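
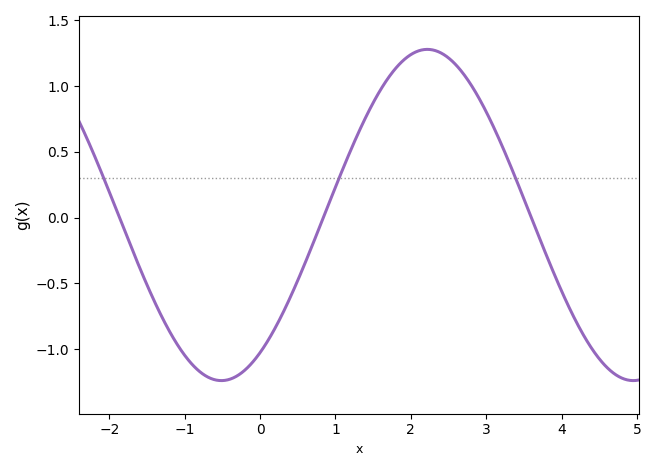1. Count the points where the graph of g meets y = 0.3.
3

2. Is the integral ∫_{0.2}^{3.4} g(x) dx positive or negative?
positive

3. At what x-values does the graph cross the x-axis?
-1.9, 0.8, 3.6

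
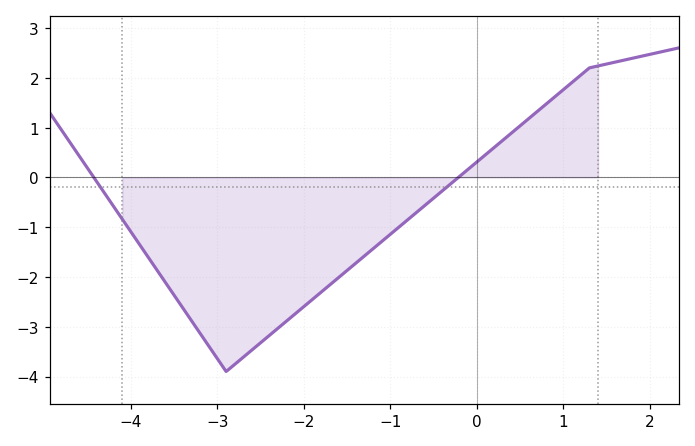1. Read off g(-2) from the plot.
-2.59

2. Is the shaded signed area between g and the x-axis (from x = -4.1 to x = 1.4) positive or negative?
negative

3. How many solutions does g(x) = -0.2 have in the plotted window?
2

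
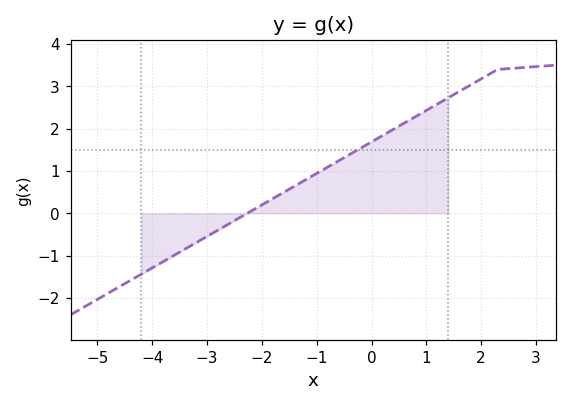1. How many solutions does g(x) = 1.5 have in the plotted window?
1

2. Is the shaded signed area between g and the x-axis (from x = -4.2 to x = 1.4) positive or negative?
positive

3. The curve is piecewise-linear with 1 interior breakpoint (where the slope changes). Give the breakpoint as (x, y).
(2.3, 3.4)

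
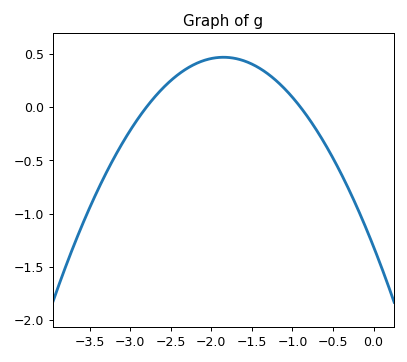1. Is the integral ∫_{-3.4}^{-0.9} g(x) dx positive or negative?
positive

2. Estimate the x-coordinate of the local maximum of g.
-1.8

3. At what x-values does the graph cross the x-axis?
-2.8, -0.9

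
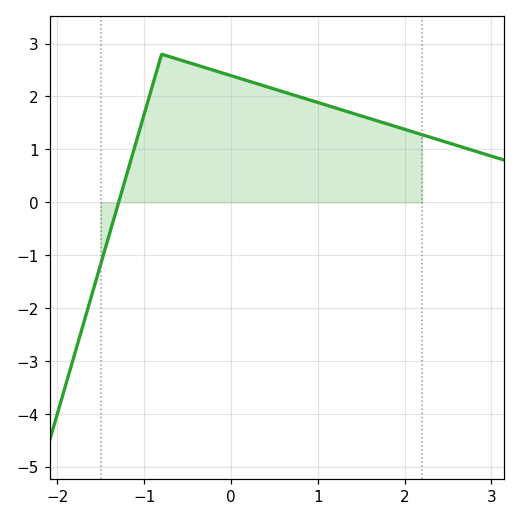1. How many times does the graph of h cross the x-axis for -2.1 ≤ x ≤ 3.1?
1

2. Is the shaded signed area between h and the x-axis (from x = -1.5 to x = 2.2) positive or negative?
positive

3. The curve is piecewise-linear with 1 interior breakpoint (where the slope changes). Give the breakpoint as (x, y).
(-0.8, 2.8)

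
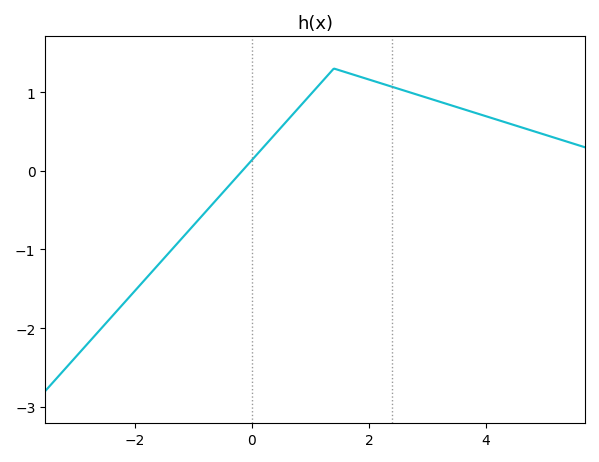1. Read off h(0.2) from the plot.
0.3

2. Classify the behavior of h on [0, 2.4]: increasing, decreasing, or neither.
neither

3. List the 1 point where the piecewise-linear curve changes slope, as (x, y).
(1.4, 1.3)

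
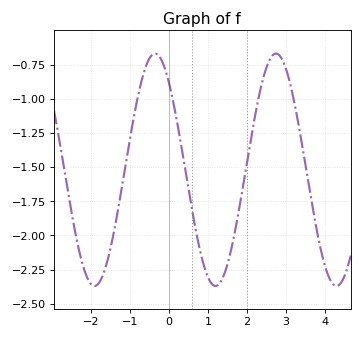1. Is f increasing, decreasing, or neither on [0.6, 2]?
neither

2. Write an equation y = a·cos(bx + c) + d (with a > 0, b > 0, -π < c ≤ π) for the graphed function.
y = 0.85cos(2.03x + 0.72) - 1.52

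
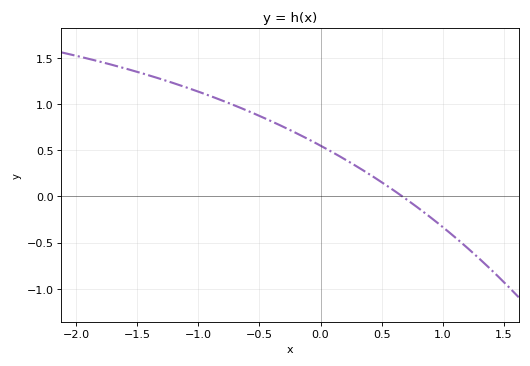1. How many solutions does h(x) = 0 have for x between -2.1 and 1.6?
1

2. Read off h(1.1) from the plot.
-0.45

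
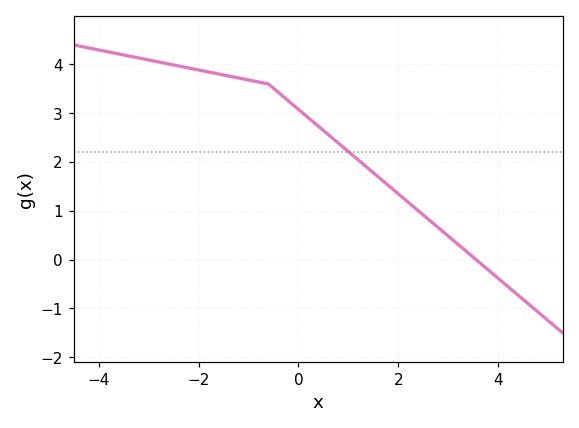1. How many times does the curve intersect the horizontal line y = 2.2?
1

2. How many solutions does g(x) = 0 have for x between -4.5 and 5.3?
1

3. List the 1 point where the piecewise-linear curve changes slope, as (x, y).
(-0.6, 3.6)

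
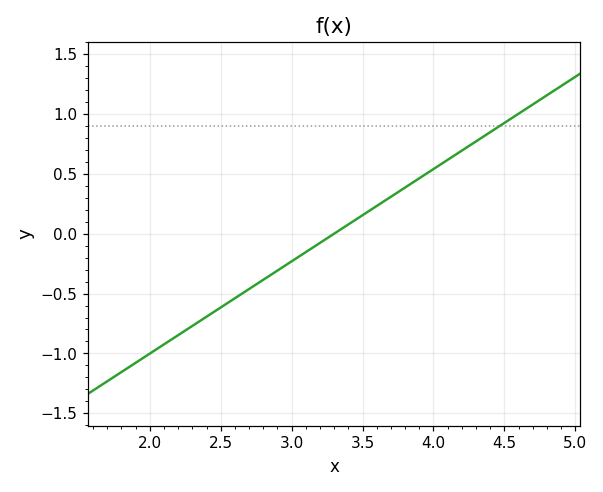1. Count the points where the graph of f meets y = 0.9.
1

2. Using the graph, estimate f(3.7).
0.3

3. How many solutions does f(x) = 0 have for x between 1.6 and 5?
1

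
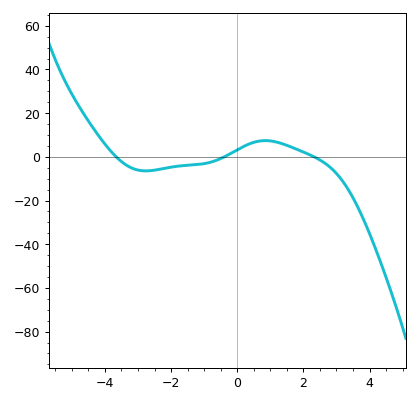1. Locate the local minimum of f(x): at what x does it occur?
-2.76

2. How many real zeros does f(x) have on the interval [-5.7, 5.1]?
3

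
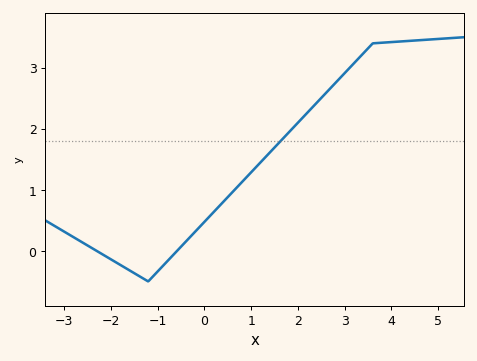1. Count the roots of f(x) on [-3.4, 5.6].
2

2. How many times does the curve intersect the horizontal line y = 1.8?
1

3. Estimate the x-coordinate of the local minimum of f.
-1.2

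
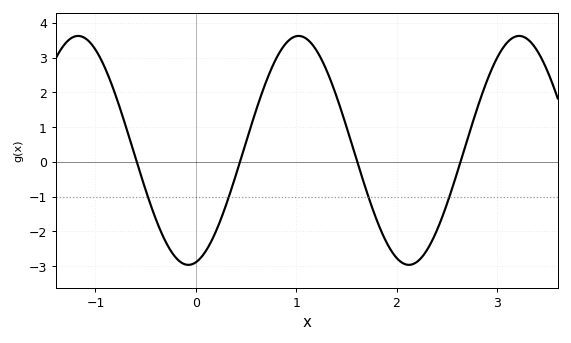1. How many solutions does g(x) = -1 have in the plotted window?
4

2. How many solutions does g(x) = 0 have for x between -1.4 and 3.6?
4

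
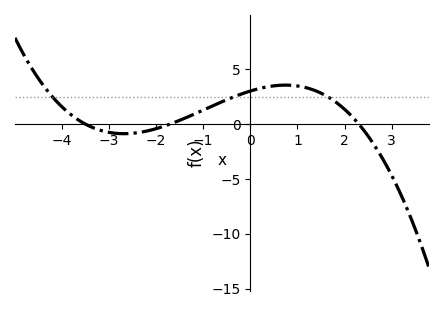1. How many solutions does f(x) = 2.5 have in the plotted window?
3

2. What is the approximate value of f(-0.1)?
3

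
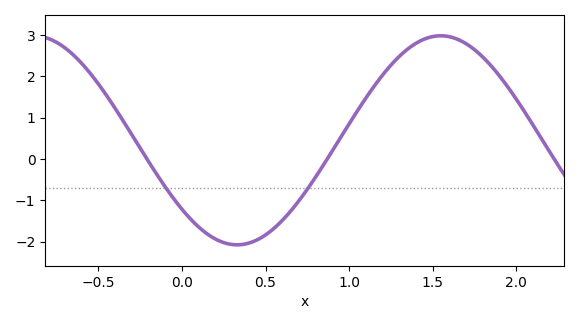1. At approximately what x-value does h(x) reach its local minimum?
0.33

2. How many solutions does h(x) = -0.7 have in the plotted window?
2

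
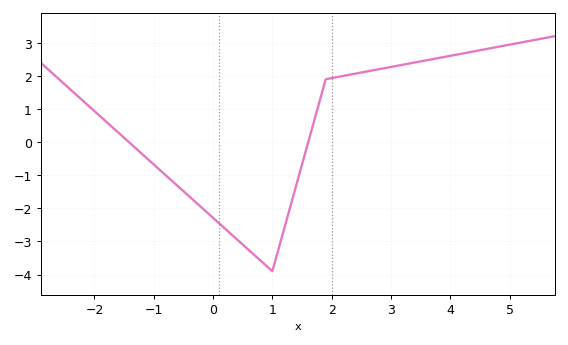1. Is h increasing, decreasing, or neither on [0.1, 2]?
neither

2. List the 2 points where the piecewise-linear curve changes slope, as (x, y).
(1, -3.9); (1.9, 1.9)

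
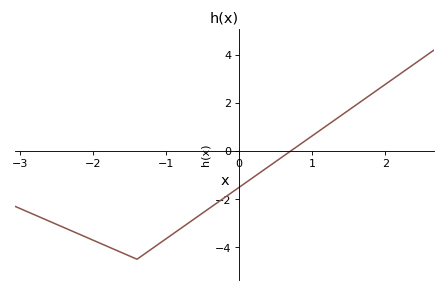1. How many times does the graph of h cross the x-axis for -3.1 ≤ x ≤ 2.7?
1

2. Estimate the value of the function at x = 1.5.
1.71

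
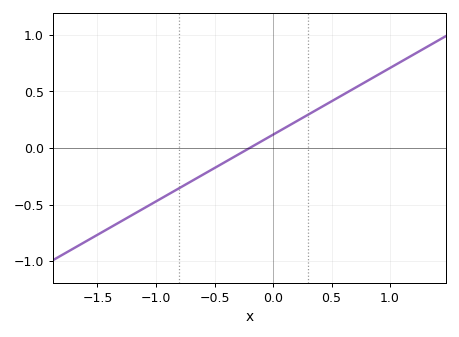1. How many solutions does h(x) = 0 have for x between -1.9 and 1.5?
1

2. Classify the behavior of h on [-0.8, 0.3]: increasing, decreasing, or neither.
increasing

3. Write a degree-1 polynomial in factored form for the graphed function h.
y = 0.59(x + 0.2)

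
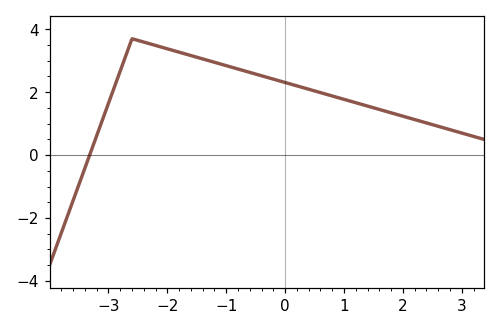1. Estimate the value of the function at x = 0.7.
1.9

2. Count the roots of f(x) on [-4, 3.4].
1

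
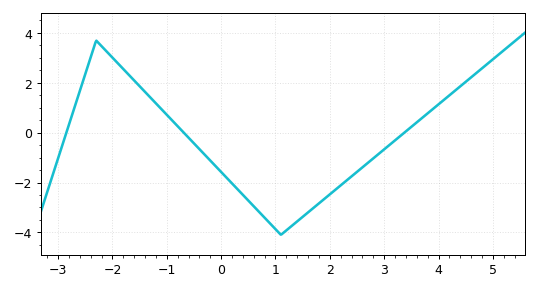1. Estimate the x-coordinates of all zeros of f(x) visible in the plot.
-2.8, -0.6, 3.4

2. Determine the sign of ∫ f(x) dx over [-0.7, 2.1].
negative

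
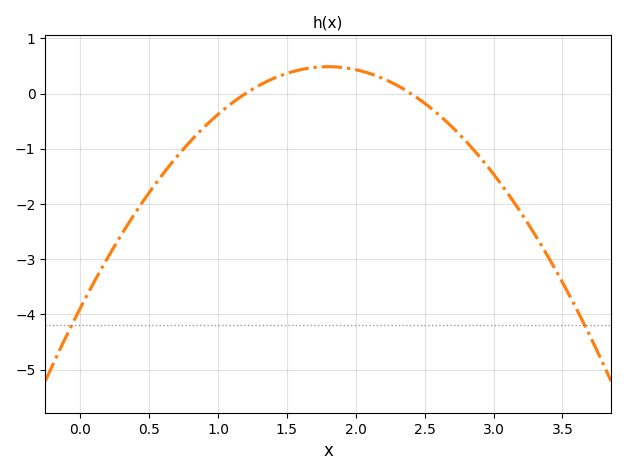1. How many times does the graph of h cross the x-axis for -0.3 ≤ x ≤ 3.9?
2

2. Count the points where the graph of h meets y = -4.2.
2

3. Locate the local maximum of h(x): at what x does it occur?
1.8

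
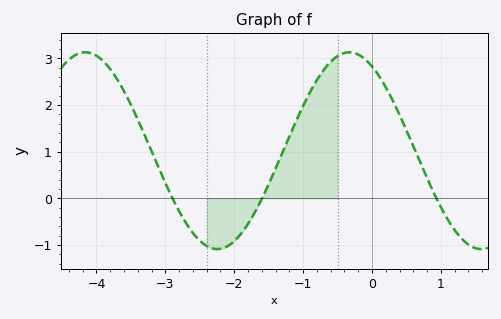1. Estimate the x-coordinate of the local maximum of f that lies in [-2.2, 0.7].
-0.3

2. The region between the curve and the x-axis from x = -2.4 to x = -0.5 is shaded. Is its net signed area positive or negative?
positive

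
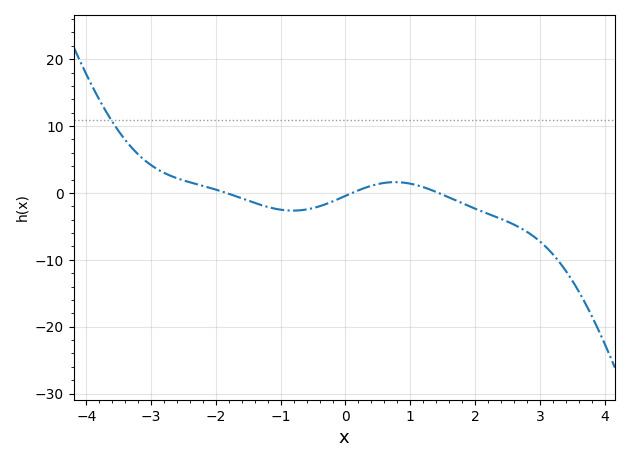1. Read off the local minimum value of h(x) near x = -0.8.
-3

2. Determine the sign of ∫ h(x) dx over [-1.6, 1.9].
negative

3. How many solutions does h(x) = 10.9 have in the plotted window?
1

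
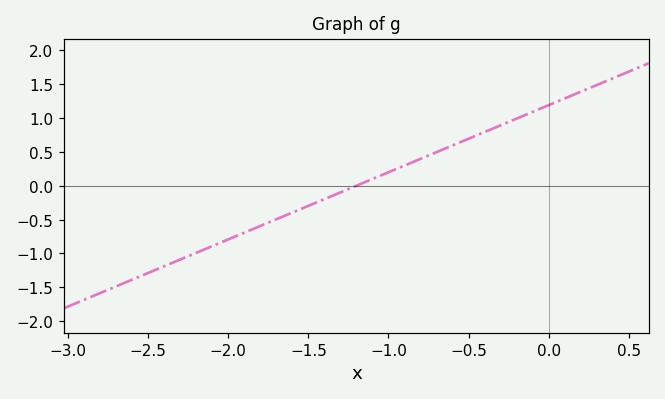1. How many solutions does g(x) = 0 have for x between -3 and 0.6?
1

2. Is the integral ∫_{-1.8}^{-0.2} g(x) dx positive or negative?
positive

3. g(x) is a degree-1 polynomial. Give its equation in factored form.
y = 0.99(x + 1.2)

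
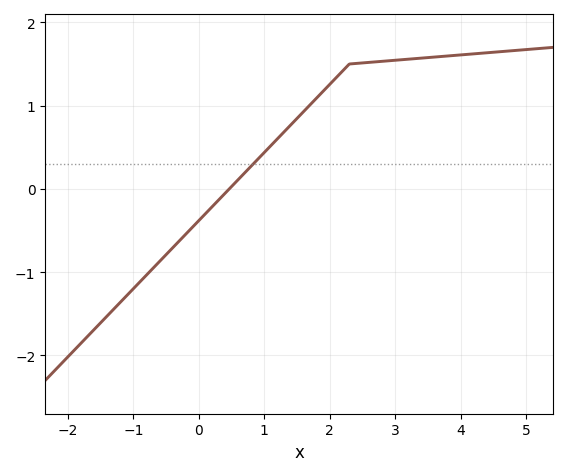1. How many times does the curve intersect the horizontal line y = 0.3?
1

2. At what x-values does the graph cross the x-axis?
0.4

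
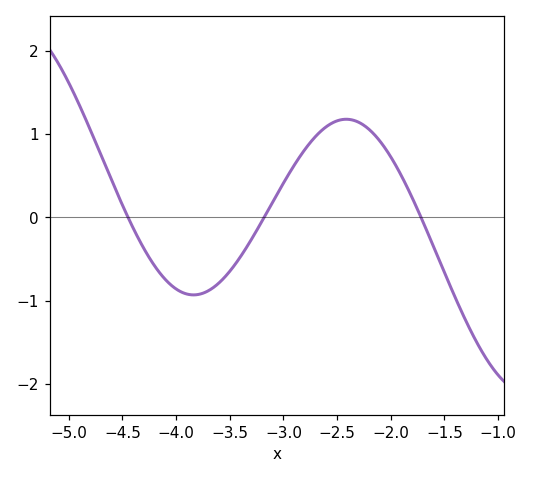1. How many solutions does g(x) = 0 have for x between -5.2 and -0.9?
3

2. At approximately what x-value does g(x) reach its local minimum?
-3.84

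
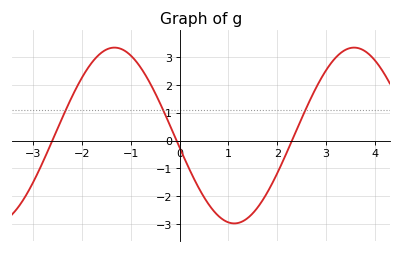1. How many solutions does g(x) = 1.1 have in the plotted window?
3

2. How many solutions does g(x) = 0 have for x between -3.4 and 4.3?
3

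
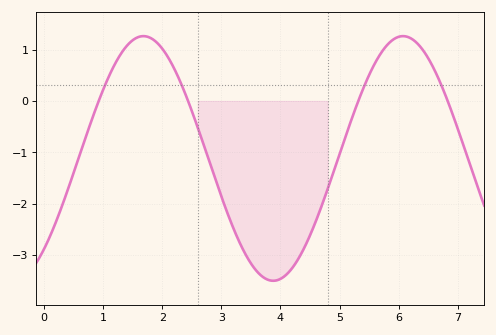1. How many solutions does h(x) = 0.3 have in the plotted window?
4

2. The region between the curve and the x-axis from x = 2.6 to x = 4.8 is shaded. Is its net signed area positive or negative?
negative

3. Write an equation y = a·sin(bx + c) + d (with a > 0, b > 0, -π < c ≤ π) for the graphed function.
y = 2.38sin(1.43x - 0.832) - 1.12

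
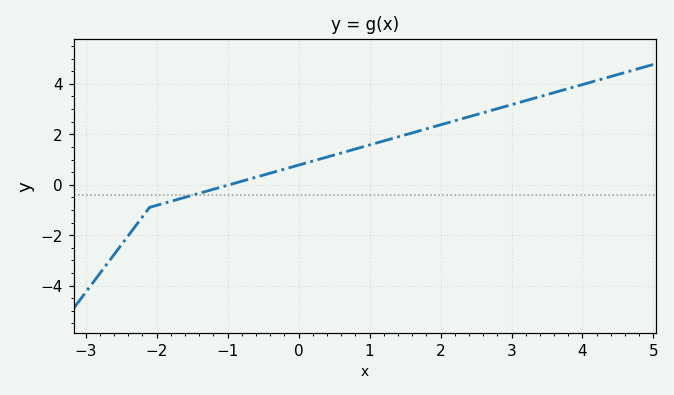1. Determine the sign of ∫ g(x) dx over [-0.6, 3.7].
positive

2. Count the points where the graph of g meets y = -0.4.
1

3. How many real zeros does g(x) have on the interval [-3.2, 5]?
1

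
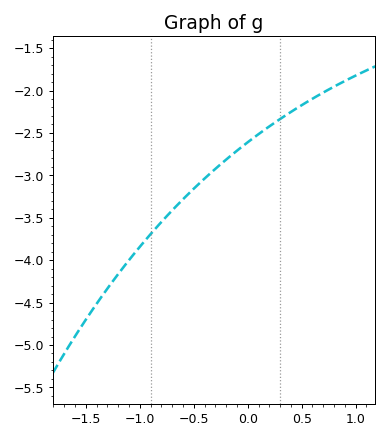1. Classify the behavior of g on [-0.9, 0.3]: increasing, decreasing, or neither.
increasing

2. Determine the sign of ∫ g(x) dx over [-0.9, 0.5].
negative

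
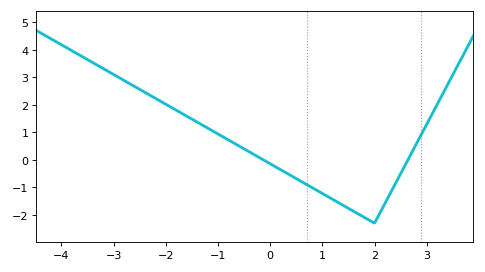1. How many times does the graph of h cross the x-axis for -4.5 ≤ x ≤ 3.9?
2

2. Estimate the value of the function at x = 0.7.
-0.896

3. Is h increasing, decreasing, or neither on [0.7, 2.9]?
neither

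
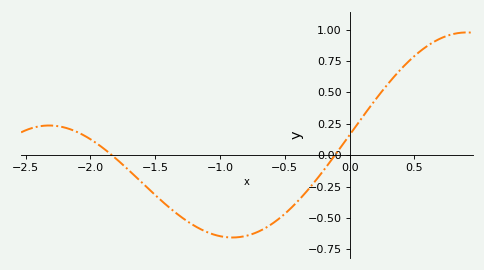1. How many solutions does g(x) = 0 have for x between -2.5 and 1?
2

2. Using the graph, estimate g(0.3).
0.58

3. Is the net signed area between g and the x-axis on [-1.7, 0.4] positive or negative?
negative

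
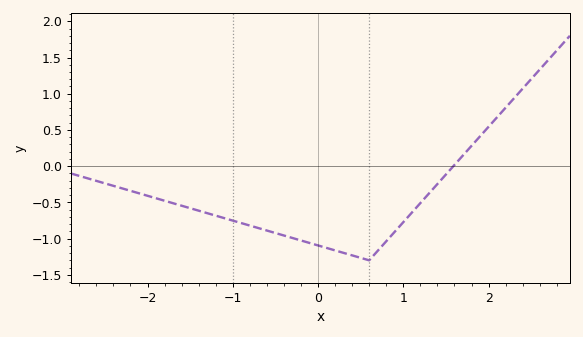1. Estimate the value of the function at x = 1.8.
0.3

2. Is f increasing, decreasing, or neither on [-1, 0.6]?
decreasing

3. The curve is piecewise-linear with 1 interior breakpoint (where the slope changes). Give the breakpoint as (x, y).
(0.6, -1.3)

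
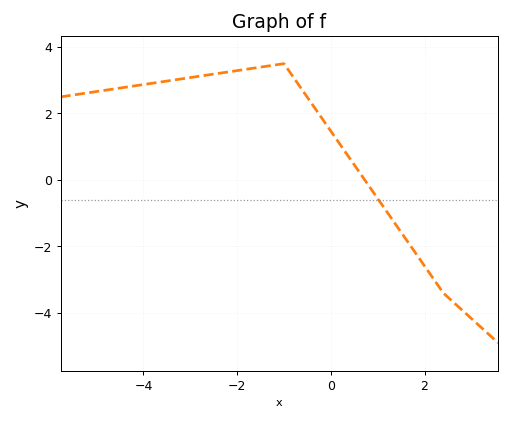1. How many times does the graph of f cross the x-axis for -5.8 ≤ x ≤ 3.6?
1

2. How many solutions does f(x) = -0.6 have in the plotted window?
1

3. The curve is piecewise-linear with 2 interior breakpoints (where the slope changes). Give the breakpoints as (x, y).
(-1, 3.5); (2.4, -3.4)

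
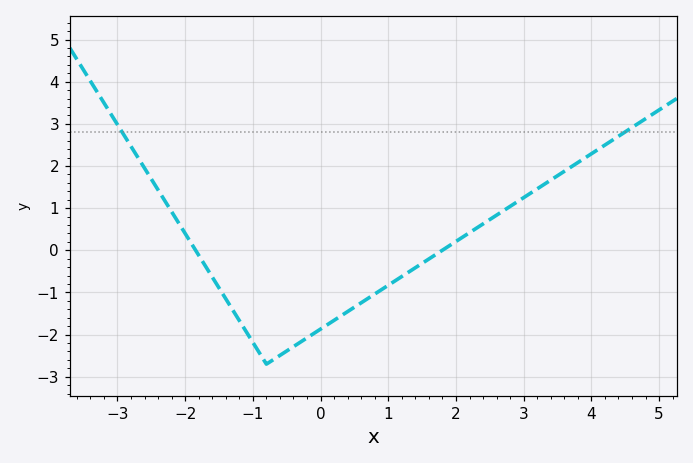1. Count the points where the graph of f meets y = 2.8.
2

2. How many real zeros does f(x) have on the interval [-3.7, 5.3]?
2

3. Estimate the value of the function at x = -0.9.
-2.44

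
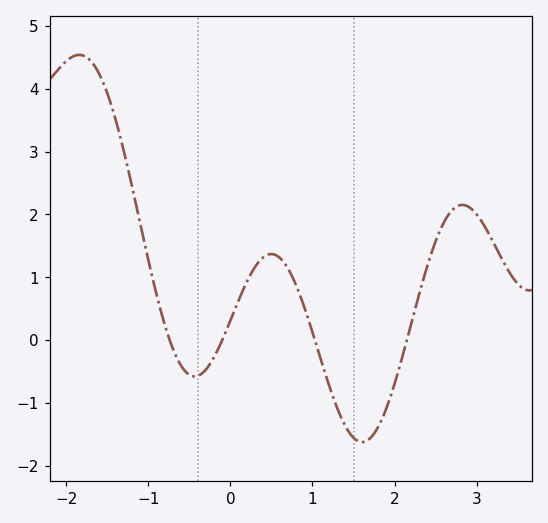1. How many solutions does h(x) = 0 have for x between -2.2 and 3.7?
4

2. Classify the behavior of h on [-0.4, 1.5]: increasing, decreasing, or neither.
neither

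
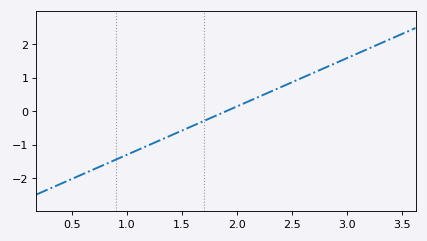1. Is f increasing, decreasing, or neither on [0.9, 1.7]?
increasing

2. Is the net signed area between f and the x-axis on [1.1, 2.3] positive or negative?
negative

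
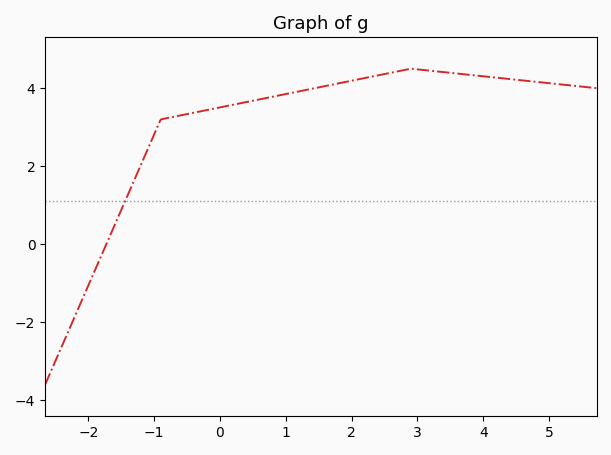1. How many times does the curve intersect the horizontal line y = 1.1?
1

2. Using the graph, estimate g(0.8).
3.8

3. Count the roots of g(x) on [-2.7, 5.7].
1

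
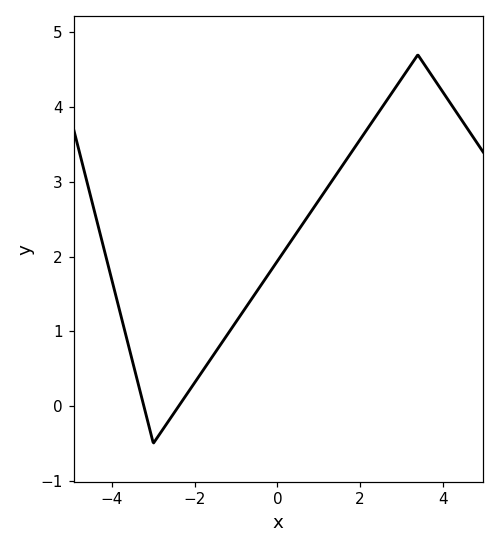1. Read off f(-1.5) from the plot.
0.7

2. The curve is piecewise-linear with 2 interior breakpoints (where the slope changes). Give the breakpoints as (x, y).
(-3, -0.5); (3.4, 4.7)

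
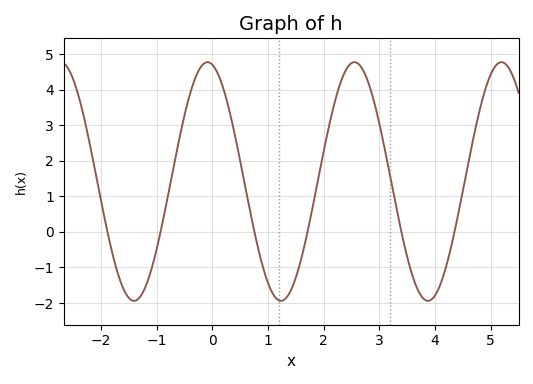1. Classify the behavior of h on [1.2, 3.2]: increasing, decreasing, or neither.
neither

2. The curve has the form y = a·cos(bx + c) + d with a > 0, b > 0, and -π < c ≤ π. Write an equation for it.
y = 3.36cos(2.38x + 0.202) + 1.42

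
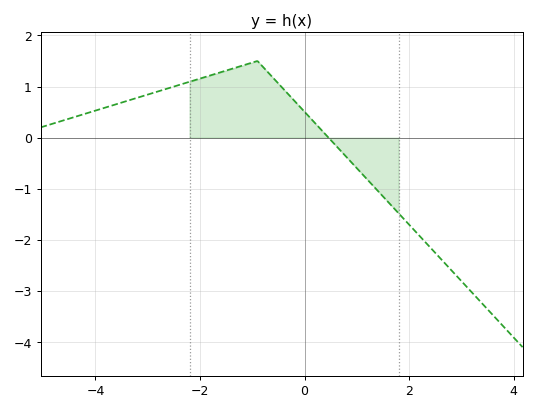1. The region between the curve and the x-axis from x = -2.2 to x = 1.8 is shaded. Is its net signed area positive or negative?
positive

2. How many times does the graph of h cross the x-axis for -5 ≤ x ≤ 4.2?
1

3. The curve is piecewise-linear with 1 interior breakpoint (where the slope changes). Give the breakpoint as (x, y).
(-0.9, 1.5)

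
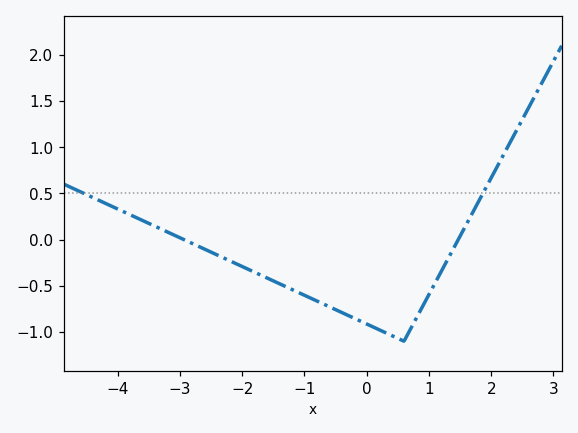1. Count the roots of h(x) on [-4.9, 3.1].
2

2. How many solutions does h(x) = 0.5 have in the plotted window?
2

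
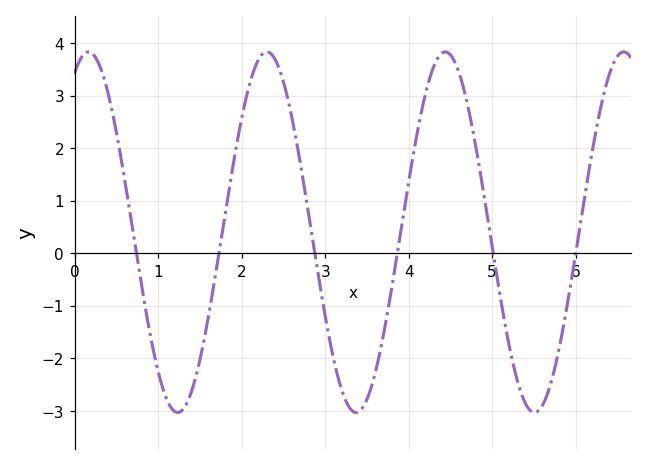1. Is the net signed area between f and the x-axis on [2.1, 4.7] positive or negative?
positive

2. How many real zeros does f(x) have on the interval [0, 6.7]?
6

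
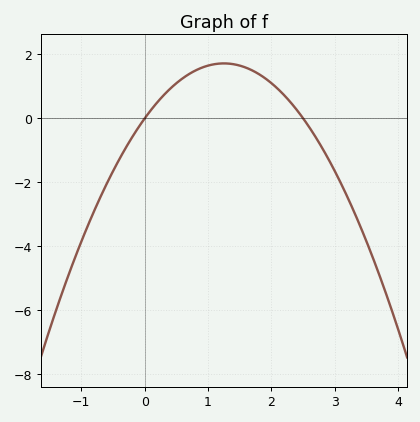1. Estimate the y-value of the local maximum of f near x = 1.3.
1.8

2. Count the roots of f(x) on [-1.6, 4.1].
2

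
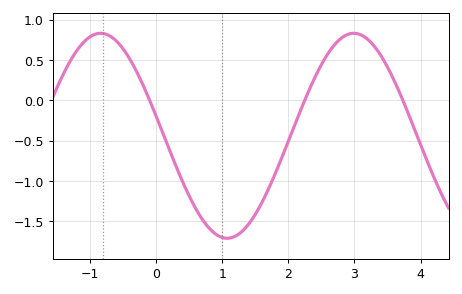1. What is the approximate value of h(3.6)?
0.246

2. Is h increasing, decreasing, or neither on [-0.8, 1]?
decreasing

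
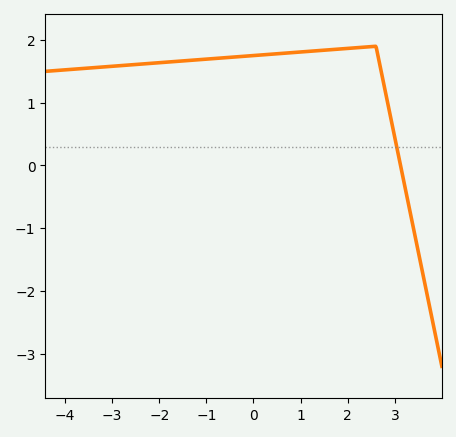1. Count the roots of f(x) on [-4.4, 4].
1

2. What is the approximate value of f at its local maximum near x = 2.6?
1.9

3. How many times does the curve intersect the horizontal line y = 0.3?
1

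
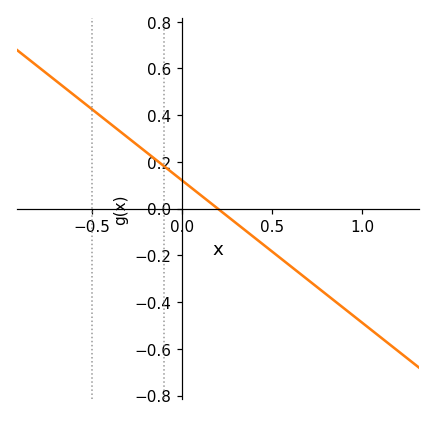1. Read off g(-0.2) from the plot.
0.24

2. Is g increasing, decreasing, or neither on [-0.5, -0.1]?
decreasing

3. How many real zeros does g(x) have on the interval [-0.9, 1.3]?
1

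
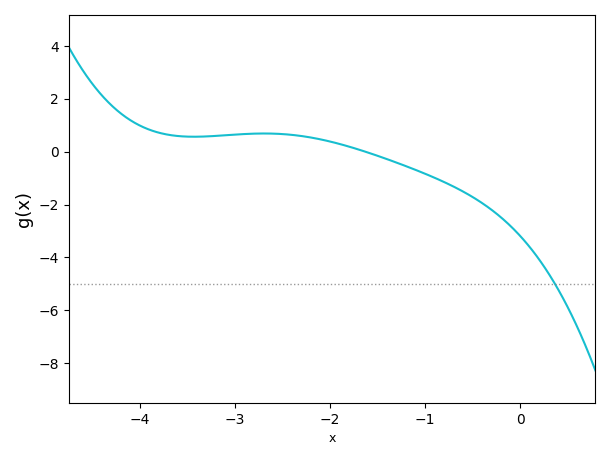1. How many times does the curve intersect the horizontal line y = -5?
1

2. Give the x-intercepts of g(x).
-1.6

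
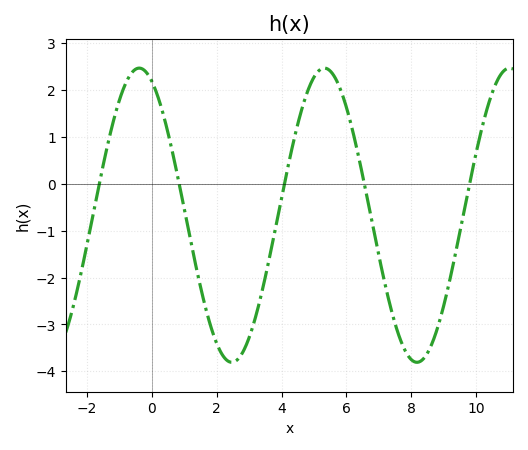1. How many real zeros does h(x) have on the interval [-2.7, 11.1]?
5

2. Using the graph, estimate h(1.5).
-2.2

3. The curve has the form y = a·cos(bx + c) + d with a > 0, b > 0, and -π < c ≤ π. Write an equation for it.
y = 3.14cos(1.1x + 0.43) - 0.67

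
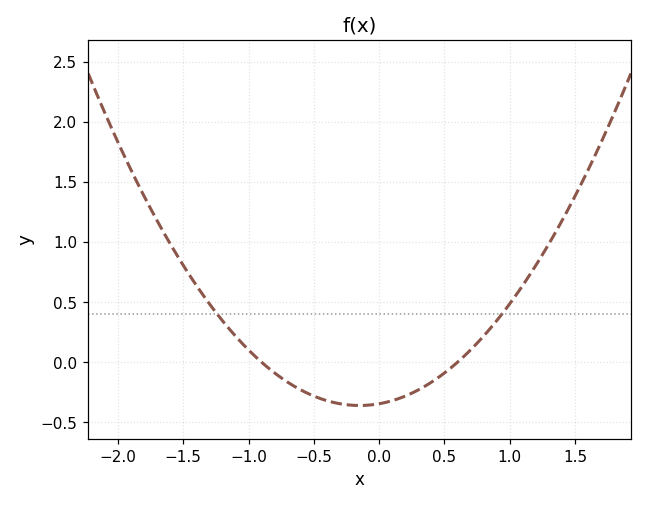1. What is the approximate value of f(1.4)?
1.2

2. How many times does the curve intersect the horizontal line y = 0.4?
2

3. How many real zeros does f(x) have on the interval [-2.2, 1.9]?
2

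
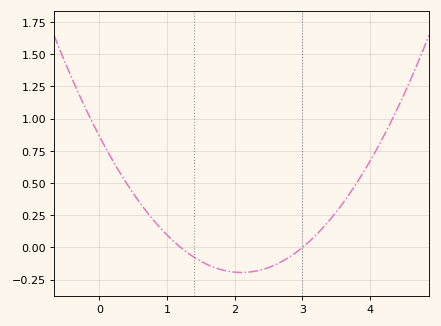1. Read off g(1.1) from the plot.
0.05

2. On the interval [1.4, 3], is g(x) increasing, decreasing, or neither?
neither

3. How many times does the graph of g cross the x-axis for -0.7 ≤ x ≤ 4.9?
2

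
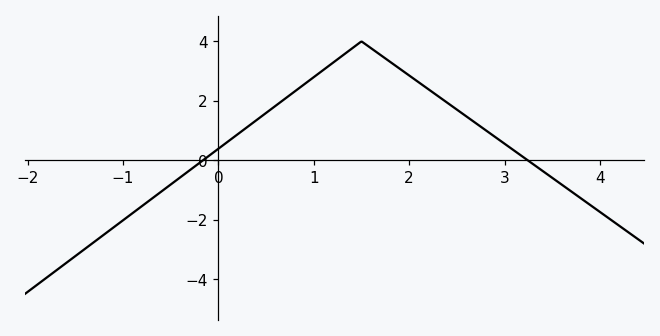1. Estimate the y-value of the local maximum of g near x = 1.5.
4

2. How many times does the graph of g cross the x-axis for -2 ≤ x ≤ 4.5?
2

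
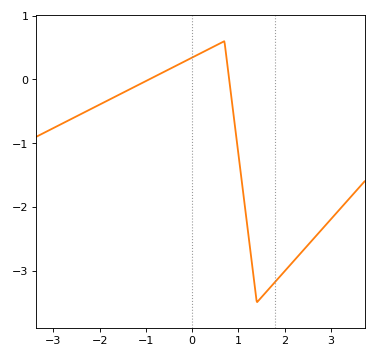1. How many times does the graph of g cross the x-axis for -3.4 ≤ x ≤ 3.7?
2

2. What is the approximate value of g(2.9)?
-2.3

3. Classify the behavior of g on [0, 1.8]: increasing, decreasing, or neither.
neither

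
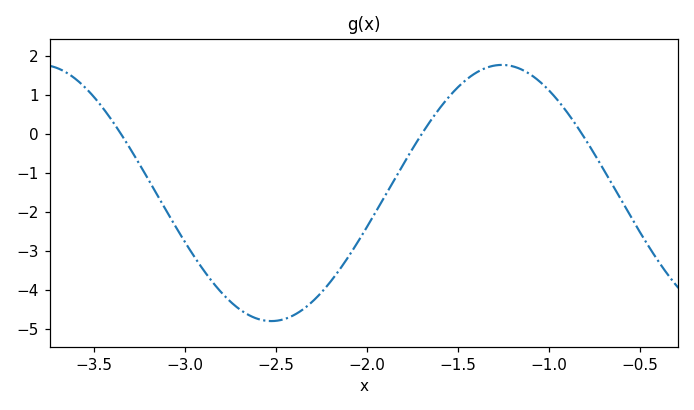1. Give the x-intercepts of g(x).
-3.35, -1.7, -0.8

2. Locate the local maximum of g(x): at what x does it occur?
-1.25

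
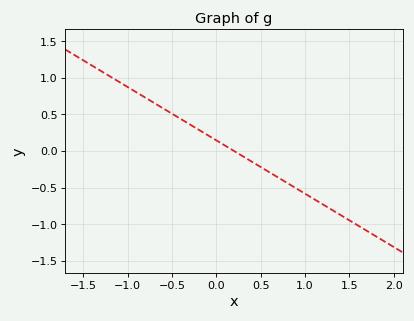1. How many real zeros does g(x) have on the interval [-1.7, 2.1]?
1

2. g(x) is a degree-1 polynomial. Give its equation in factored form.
y = -0.73(x - 0.2)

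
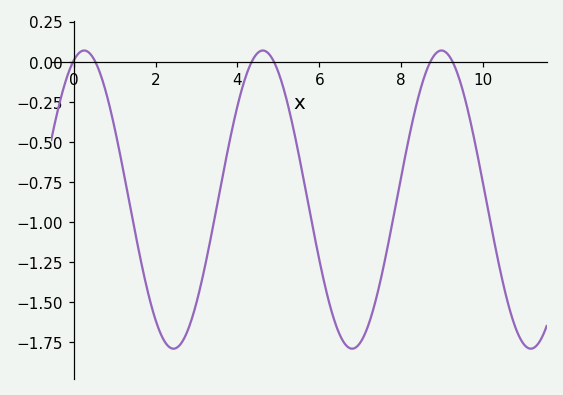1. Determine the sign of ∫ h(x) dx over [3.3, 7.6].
negative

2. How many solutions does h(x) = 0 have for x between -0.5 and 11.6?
6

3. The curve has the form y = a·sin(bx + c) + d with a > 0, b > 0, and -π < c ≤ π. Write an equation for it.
y = 0.93sin(1.4x + 1.2) - 0.86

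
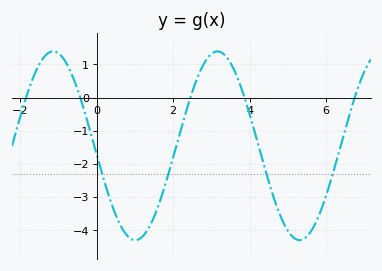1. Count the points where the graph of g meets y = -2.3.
4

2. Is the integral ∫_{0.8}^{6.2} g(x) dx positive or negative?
negative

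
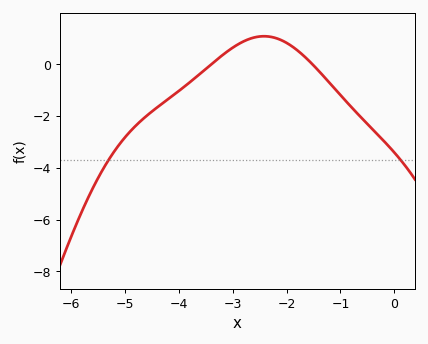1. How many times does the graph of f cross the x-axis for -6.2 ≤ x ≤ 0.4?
2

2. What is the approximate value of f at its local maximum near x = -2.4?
1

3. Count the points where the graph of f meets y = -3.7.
2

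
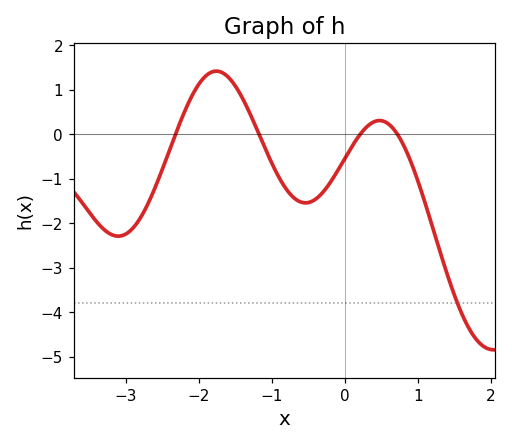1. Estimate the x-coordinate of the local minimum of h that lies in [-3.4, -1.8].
-3.11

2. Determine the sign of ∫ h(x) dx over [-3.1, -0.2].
negative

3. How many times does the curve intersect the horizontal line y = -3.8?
1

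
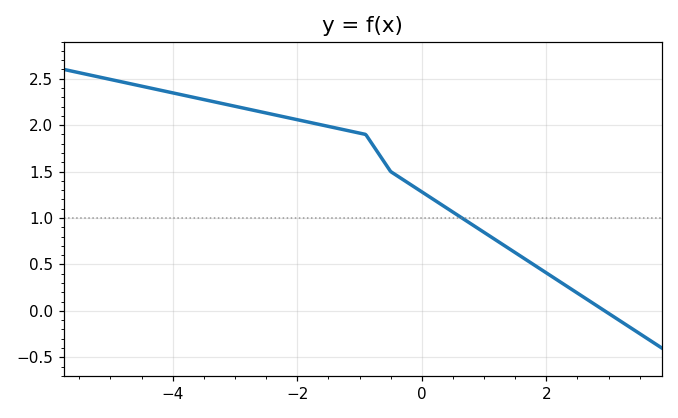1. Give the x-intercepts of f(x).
2.94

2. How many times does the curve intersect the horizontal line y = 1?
1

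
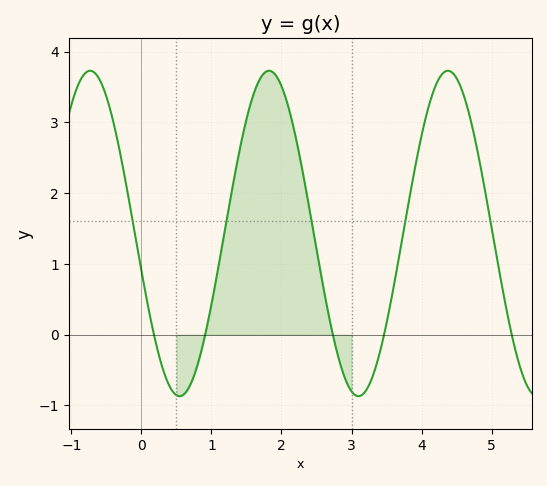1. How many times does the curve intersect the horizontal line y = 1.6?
5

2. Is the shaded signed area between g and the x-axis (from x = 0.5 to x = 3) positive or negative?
positive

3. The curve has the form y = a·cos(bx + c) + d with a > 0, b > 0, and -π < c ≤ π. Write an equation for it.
y = 2.3cos(2.5x + 1.8) + 1.43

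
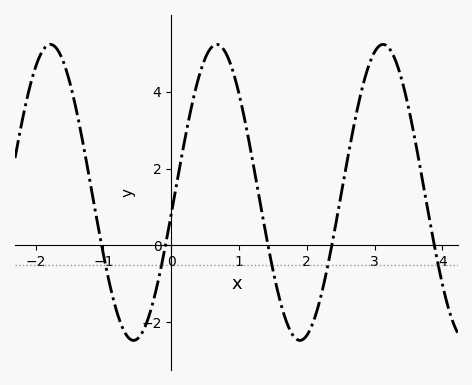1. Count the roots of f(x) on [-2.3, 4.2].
5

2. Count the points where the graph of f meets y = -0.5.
5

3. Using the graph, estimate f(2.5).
1.26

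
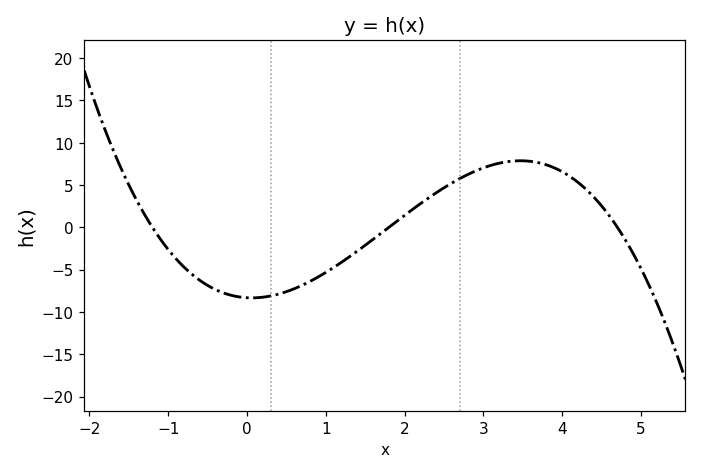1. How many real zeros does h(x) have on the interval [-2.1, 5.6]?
3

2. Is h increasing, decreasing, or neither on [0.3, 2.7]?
increasing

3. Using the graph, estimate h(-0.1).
-8.23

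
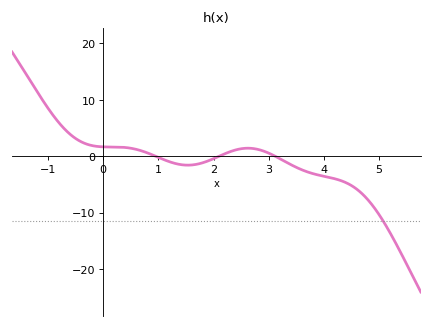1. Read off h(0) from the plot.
2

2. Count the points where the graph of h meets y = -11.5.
1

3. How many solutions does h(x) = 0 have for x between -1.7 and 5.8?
3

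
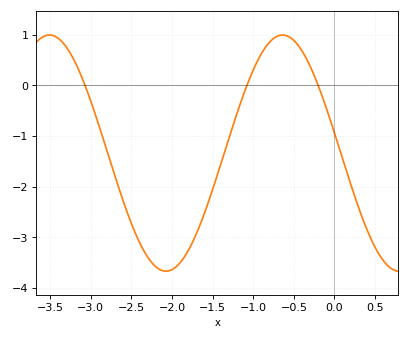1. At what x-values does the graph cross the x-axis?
-3.1, -1.1, -0.2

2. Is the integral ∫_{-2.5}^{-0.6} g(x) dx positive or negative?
negative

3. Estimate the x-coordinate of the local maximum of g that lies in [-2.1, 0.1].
-0.6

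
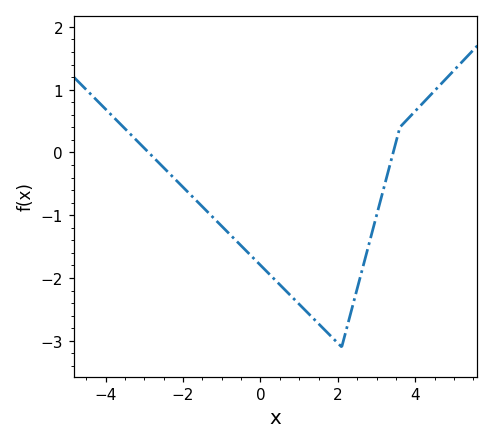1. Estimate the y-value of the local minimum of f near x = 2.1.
-3.1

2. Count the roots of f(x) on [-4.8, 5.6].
2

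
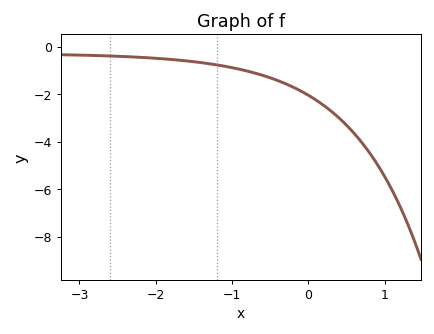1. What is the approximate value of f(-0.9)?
-0.956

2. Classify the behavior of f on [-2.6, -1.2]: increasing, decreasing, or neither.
decreasing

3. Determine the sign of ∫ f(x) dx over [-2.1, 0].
negative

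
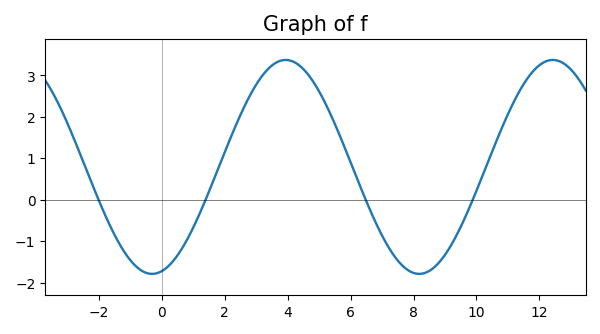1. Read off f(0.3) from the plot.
-1.5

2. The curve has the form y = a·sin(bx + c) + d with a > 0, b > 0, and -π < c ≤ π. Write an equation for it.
y = 2.58sin(0.74x - 1.3) + 0.79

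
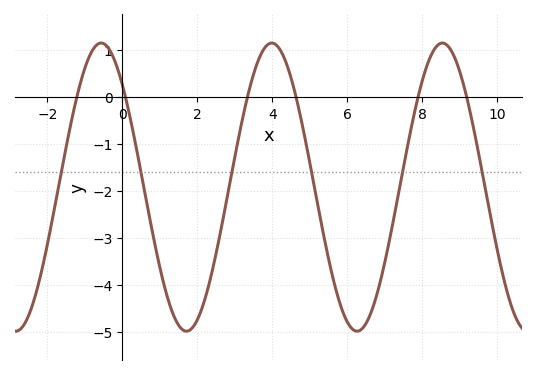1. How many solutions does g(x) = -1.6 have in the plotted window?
6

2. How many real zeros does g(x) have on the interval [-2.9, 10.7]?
6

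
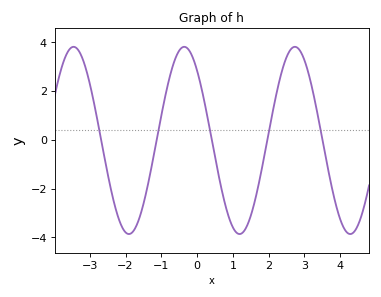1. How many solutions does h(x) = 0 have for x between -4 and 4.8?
5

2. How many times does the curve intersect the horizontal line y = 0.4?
5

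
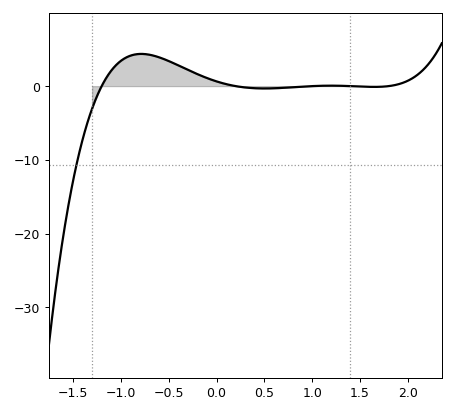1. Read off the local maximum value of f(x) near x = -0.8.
4.37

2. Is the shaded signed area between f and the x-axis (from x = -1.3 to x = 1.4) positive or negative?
positive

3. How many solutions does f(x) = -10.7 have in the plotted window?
1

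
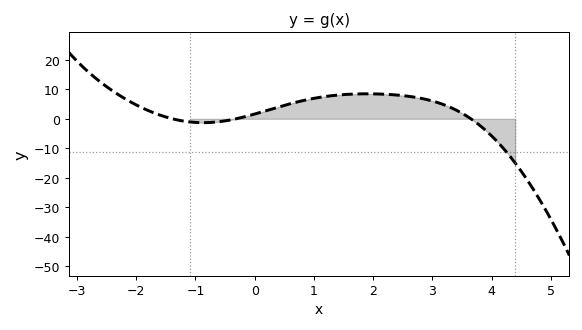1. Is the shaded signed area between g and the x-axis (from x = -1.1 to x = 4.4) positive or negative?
positive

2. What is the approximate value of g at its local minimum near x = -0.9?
-1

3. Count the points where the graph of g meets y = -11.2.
1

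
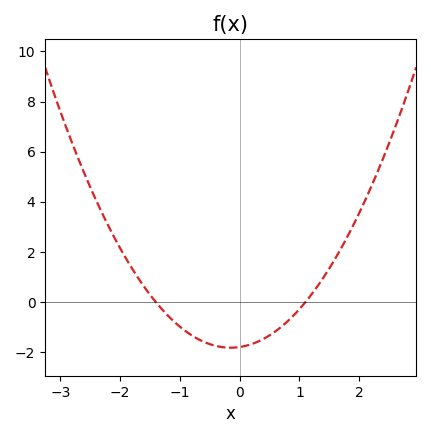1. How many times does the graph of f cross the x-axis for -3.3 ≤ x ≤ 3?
2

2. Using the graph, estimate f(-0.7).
-1.4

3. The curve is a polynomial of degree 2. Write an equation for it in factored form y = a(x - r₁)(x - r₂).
y = 1.16(x + 1.4)(x - 1.1)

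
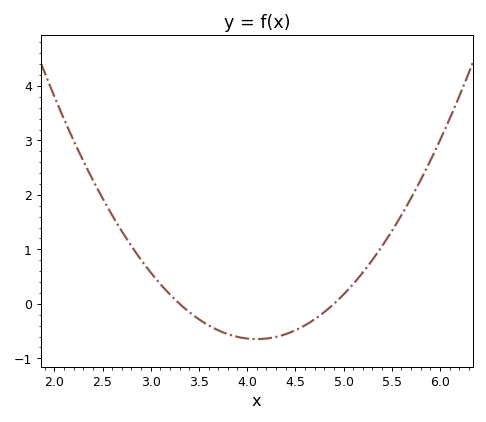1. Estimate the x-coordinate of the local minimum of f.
4.1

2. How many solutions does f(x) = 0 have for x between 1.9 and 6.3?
2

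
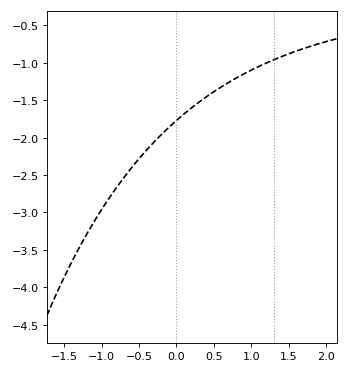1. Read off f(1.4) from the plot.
-0.918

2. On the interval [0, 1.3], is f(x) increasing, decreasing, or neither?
increasing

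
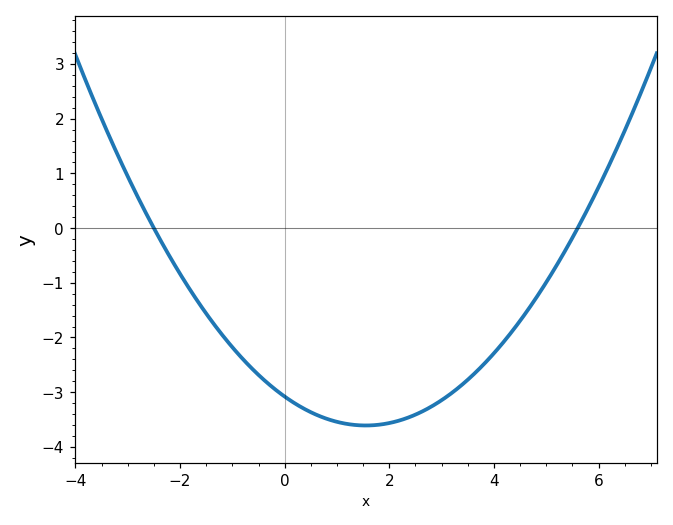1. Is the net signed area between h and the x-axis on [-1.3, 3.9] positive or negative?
negative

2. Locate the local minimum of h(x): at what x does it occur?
1.55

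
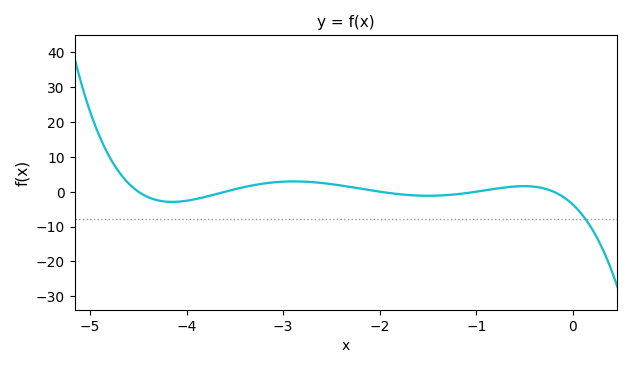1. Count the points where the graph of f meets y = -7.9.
1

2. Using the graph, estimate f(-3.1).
2.67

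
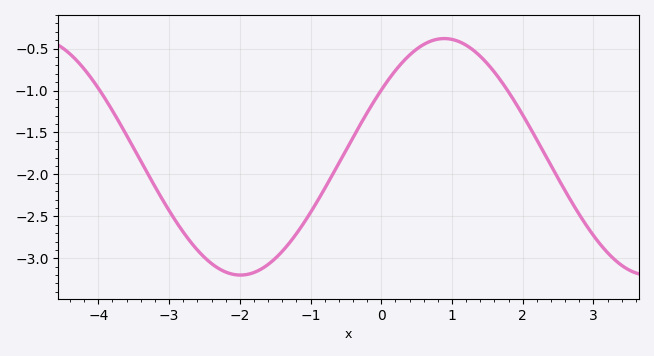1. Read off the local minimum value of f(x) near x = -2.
-3.2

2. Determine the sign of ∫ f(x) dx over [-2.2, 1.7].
negative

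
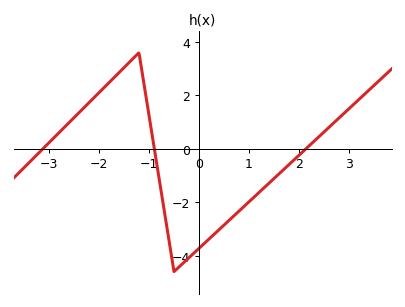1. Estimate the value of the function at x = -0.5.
-4.6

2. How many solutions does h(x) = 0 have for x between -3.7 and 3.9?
3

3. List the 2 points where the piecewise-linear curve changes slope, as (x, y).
(-1.2, 3.6); (-0.5, -4.6)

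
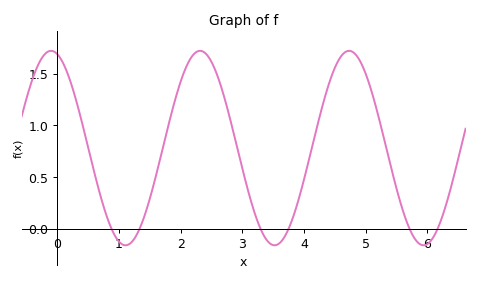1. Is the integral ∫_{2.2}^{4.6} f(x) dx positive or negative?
positive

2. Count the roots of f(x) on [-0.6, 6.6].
6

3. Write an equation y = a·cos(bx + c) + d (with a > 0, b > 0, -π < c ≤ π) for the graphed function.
y = 0.94cos(2.6x + 0.26) + 0.78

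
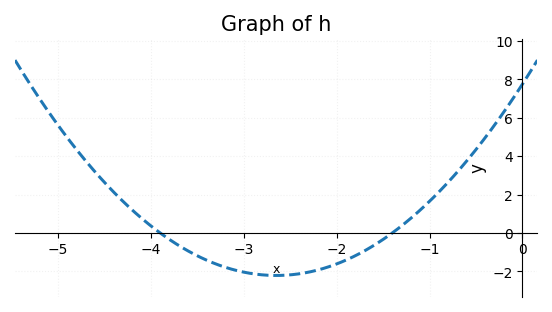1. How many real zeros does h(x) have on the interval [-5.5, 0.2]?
2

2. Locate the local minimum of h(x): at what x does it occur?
-2.6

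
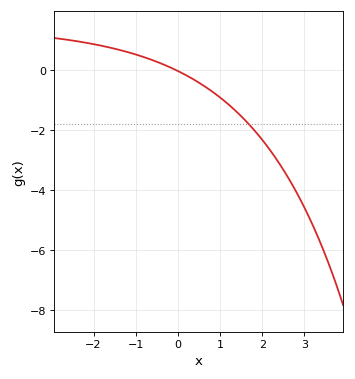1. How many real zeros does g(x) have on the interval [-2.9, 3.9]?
1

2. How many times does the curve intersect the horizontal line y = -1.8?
1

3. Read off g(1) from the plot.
-1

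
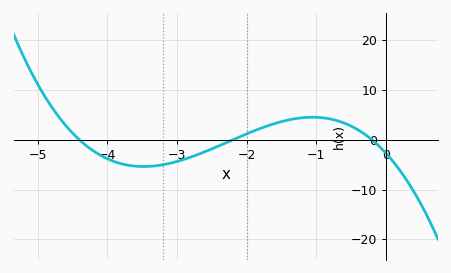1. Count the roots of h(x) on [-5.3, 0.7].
3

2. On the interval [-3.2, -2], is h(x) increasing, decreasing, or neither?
increasing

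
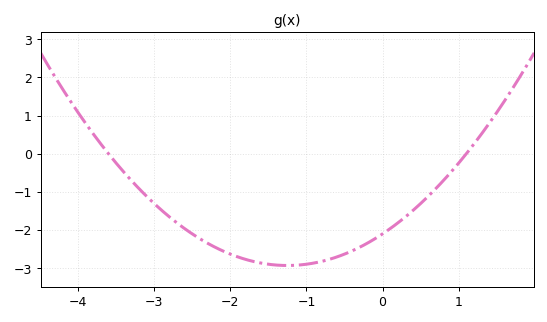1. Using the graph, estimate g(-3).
-1.3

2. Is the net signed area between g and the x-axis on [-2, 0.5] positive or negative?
negative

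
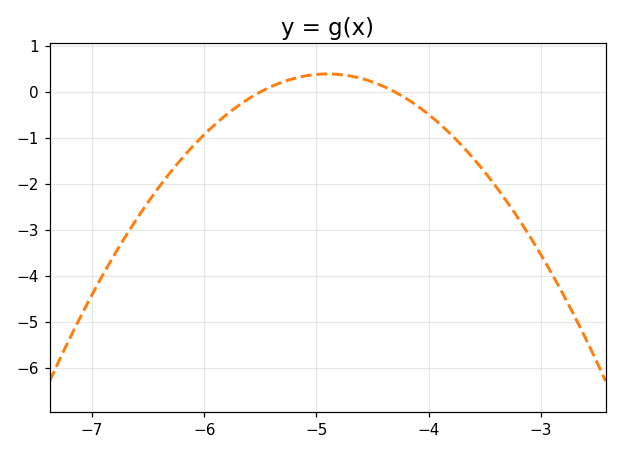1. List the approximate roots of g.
-5.5, -4.3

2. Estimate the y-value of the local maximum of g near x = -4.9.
0.392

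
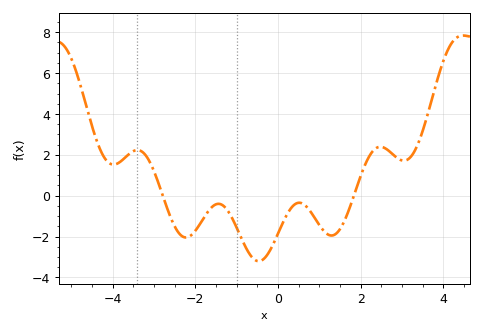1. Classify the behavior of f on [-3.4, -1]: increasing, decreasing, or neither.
neither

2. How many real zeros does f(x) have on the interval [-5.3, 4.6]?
2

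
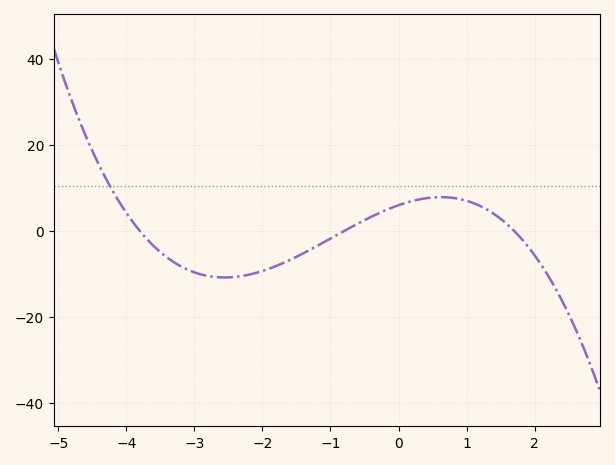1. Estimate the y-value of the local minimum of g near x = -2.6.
-10.8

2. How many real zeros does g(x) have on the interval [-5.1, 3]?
3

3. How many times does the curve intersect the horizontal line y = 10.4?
1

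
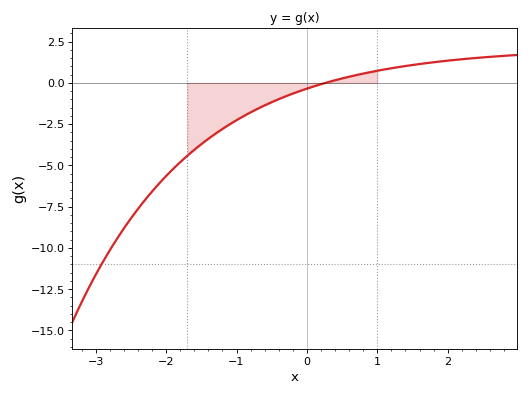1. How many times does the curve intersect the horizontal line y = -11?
1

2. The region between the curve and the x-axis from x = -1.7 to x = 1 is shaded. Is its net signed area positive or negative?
negative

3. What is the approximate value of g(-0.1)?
-0.4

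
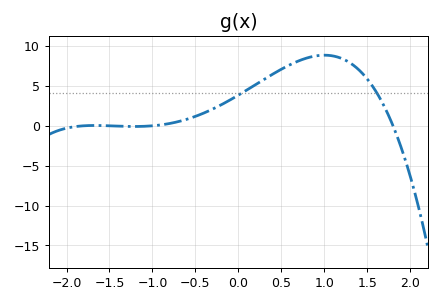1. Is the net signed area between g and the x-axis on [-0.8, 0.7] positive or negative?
positive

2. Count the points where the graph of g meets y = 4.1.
2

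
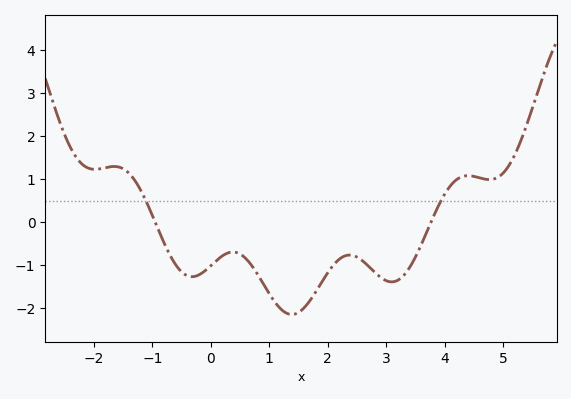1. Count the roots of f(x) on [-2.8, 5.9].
2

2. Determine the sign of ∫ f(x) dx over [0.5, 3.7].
negative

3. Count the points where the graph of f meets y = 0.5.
2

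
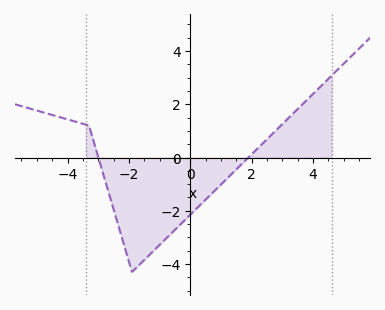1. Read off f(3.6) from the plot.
2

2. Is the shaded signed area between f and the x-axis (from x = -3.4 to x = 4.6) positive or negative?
negative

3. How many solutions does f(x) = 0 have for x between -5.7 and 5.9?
2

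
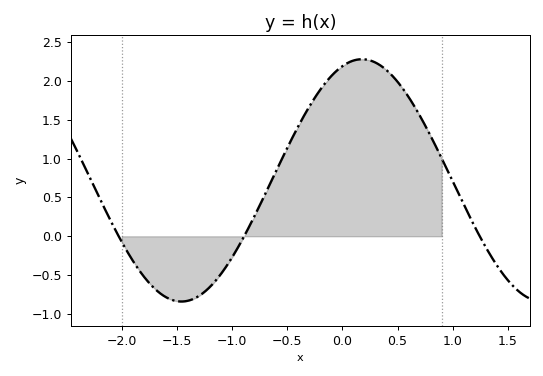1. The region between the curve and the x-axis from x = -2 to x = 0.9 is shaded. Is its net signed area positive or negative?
positive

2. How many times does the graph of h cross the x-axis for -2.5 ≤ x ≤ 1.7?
3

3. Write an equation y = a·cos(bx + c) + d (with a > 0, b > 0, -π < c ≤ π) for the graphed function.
y = 1.56cos(1.9x - 0.34) + 0.72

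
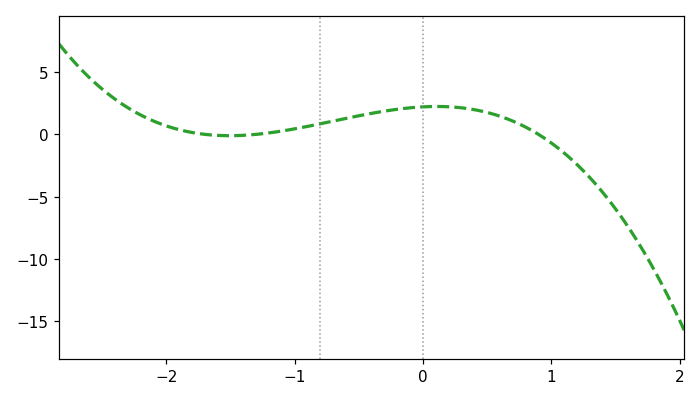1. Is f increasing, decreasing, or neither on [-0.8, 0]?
increasing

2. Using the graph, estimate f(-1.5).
0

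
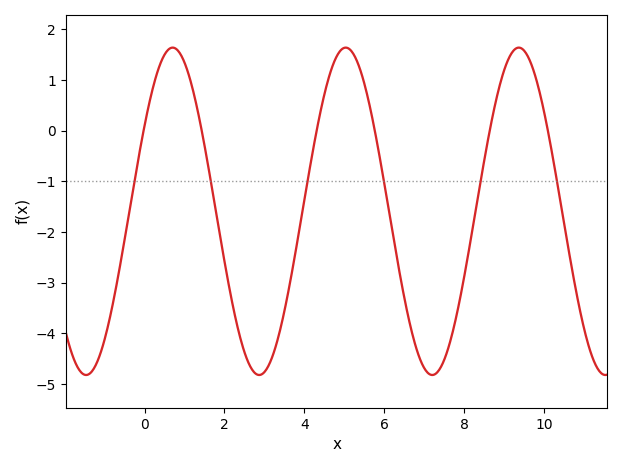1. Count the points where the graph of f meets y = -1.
6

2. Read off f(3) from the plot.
-4.8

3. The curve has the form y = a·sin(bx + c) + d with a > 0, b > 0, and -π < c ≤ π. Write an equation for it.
y = 3.23sin(1.4x + 0.55) - 1.59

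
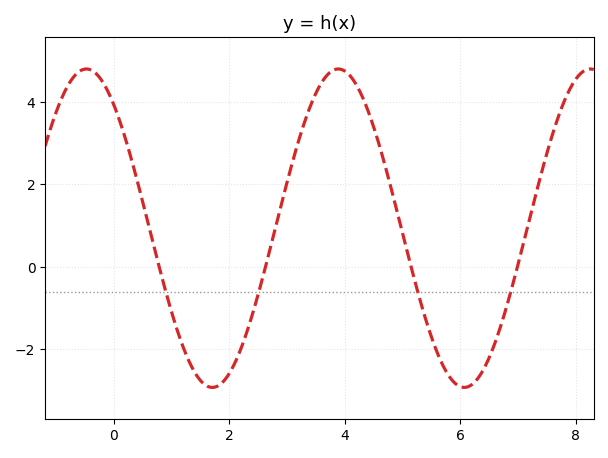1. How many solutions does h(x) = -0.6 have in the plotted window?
4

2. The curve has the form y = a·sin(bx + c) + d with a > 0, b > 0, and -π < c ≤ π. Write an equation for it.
y = 3.86sin(1.4x + 2.2) + 0.94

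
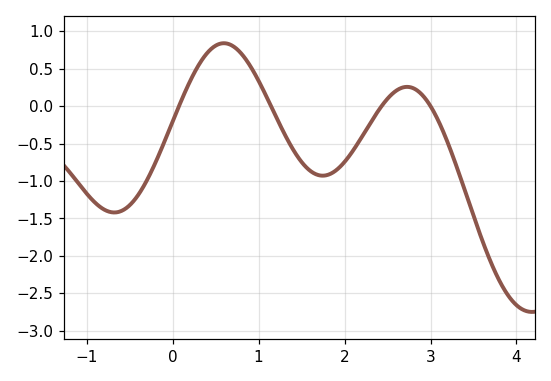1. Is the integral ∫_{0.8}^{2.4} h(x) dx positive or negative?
negative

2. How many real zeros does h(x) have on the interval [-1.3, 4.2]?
4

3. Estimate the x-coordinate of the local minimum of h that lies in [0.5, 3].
1.7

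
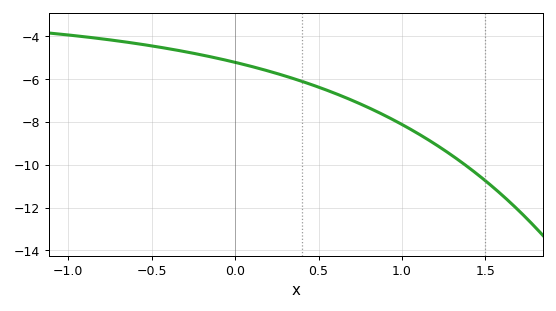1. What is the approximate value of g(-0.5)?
-4.4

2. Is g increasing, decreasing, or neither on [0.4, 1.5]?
decreasing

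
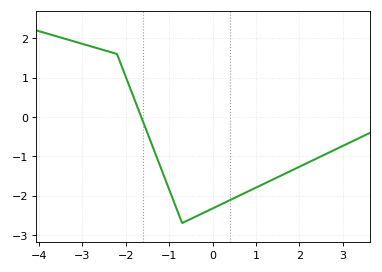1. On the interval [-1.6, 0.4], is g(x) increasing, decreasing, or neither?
neither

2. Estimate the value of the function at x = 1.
-1.8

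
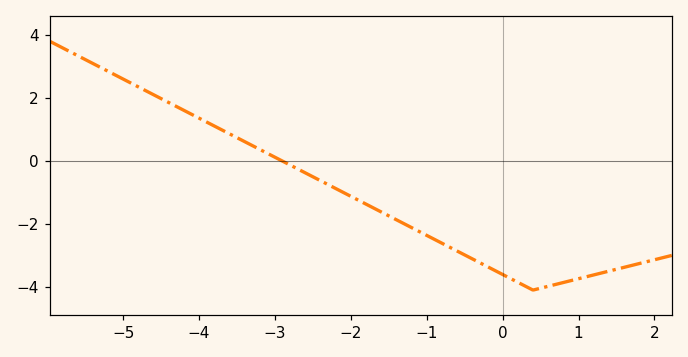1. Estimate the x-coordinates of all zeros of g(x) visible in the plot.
-2.91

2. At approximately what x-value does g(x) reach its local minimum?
0.401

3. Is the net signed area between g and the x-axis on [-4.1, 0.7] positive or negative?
negative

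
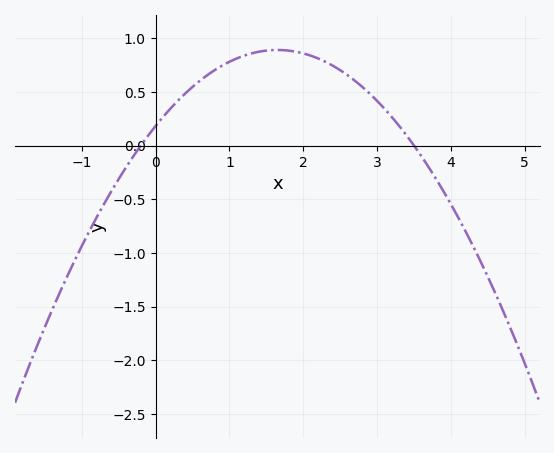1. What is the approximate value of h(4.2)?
-0.801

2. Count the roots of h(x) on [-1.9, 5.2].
2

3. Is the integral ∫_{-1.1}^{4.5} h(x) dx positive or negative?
positive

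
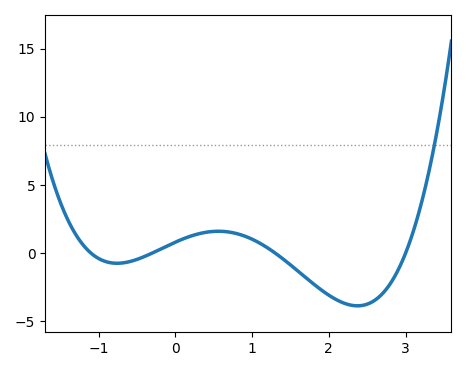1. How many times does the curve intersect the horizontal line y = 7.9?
1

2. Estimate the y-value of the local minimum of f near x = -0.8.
-0.751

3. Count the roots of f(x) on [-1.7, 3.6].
4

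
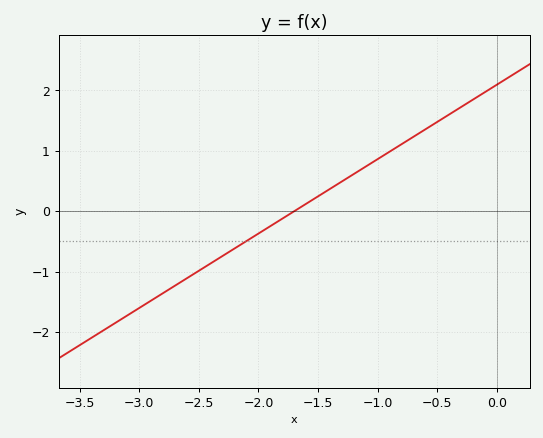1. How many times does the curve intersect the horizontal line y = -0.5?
1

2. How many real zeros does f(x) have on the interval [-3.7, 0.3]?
1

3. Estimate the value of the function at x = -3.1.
-1.72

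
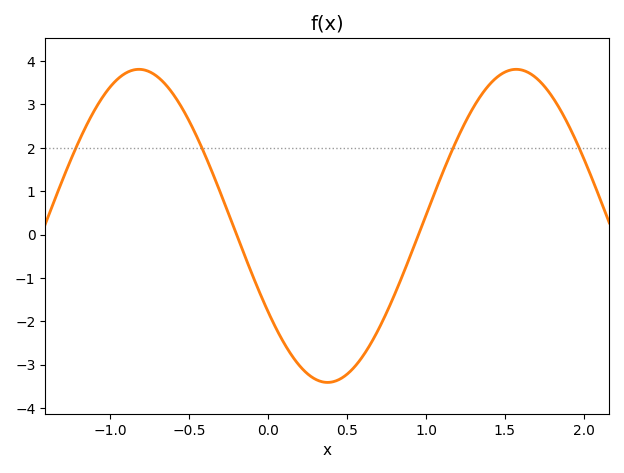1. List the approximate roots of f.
-0.199, 0.953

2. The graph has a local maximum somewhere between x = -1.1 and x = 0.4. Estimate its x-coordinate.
-0.818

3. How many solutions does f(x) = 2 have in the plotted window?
4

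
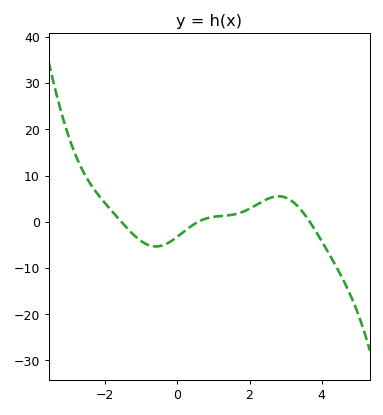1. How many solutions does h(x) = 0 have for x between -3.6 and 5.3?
3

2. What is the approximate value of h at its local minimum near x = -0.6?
-5.34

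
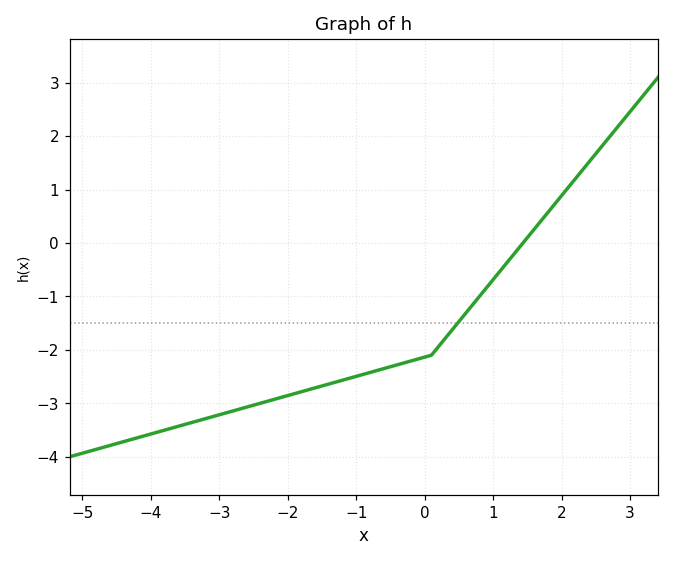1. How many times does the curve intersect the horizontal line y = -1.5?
1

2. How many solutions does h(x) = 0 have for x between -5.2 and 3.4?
1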